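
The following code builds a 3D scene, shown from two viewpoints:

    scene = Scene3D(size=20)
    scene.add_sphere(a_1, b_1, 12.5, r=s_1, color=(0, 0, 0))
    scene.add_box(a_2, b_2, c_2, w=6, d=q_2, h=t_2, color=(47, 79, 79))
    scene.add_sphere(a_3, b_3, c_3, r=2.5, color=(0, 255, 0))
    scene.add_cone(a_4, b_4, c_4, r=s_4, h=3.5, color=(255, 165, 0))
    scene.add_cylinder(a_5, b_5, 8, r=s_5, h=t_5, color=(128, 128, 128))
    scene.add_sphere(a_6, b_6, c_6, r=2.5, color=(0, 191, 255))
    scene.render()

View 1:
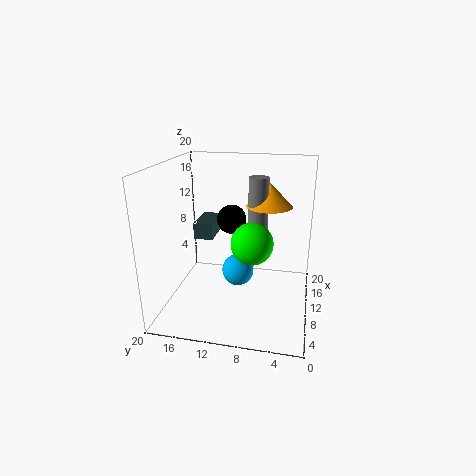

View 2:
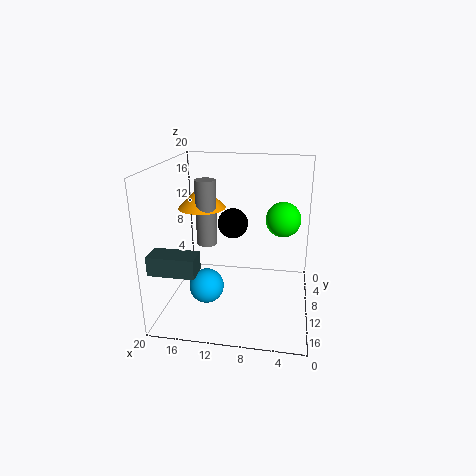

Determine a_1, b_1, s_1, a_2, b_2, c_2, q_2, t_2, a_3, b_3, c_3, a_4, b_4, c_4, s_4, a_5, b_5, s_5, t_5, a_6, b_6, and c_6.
a_1 = 10.5, b_1 = 11, s_1 = 2, a_2 = 14, b_2 = 15, c_2 = 7.5, q_2 = 3, t_2 = 2.5, a_3 = 4, b_3 = 7, c_3 = 12, a_4 = 16, b_4 = 6.5, c_4 = 13, s_4 = 3.5, a_5 = 15, b_5 = 8, s_5 = 1.5, t_5 = 9.5, a_6 = 14.5, b_6 = 11, c_6 = 2.5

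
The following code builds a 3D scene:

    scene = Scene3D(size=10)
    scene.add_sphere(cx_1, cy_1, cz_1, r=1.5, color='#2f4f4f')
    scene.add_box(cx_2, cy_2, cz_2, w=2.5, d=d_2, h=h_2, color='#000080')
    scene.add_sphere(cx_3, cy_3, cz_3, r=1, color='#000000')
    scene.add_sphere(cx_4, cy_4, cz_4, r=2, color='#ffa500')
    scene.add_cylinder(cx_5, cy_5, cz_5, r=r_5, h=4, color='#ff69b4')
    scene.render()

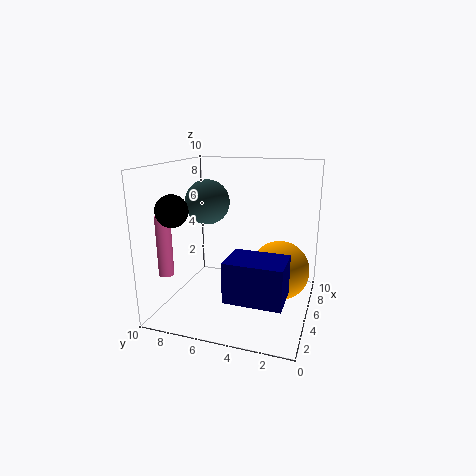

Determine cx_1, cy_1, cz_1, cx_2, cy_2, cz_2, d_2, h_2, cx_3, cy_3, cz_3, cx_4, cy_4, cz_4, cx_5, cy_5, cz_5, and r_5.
cx_1 = 4.5; cy_1 = 7; cz_1 = 7.5; cx_2 = 0.5; cy_2 = 1; cz_2 = 2.5; d_2 = 3.5; h_2 = 2.5; cx_3 = 1.5; cy_3 = 8; cz_3 = 7.5; cx_4 = 5; cy_4 = 2; cz_4 = 3; cx_5 = 2; cy_5 = 9; cz_5 = 3; r_5 = 0.5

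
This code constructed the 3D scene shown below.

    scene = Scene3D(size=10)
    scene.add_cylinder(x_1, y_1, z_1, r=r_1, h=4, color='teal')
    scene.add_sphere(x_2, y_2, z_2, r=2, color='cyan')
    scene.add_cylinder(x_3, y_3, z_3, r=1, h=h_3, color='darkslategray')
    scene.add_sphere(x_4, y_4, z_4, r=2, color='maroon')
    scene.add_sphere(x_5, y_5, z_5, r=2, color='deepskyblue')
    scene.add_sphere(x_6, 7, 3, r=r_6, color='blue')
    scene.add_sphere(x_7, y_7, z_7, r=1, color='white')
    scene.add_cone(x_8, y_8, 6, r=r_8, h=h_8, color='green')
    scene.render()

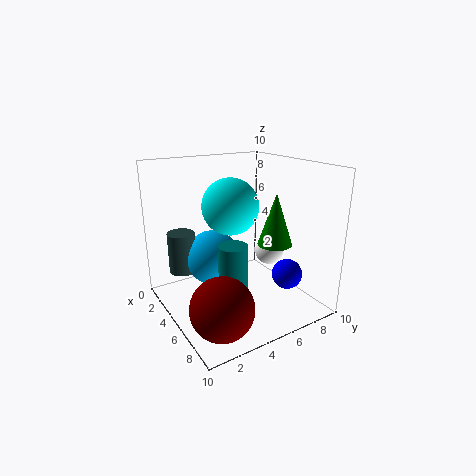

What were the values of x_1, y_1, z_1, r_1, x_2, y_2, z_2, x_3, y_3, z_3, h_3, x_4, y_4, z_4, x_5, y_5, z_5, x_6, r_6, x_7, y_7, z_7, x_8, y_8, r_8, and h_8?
x_1 = 6; y_1 = 4; z_1 = 1; r_1 = 1; x_2 = 4; y_2 = 5; z_2 = 7; x_3 = 2; y_3 = 2; z_3 = 2; h_3 = 3; x_4 = 8; y_4 = 2; z_4 = 2; x_5 = 3; y_5 = 4; z_5 = 3; x_6 = 8; r_6 = 1; x_7 = 6; y_7 = 7; z_7 = 4; x_8 = 9; y_8 = 5; r_8 = 1; h_8 = 3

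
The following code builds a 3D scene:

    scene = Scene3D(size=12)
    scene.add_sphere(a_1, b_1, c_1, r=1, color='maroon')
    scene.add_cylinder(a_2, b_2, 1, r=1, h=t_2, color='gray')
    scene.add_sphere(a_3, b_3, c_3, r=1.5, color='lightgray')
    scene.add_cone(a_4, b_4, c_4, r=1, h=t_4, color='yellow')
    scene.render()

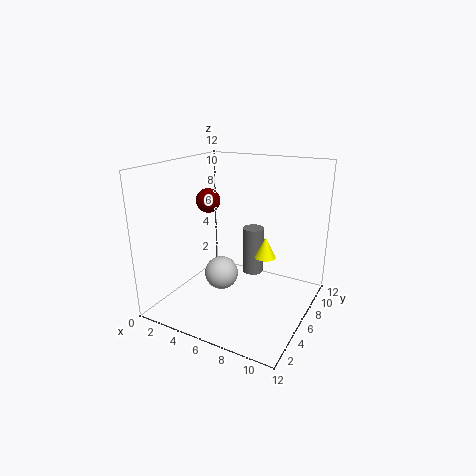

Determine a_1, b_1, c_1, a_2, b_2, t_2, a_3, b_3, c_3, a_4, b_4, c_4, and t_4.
a_1 = 3.5, b_1 = 5.5, c_1 = 9, a_2 = 5.5, b_2 = 10, t_2 = 4.5, a_3 = 4, b_3 = 6.5, c_3 = 2, a_4 = 7, b_4 = 9.5, c_4 = 3, t_4 = 2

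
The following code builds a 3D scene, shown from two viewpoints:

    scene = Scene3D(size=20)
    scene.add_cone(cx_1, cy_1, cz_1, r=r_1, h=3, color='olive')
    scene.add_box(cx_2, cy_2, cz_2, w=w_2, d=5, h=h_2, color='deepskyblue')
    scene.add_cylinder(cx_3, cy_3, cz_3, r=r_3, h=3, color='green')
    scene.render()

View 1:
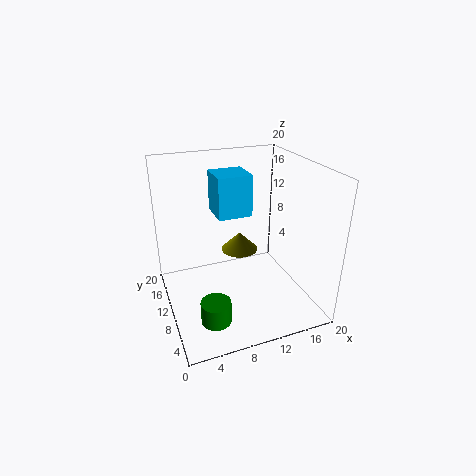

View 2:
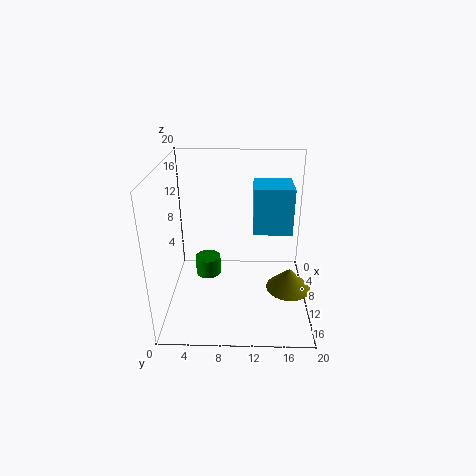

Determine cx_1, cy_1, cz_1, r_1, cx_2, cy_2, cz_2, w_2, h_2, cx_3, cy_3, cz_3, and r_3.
cx_1 = 13; cy_1 = 17; cz_1 = 4; r_1 = 3; cx_2 = 8; cy_2 = 12; cz_2 = 12; w_2 = 5; h_2 = 6; cx_3 = 5; cy_3 = 5; cz_3 = 1; r_3 = 2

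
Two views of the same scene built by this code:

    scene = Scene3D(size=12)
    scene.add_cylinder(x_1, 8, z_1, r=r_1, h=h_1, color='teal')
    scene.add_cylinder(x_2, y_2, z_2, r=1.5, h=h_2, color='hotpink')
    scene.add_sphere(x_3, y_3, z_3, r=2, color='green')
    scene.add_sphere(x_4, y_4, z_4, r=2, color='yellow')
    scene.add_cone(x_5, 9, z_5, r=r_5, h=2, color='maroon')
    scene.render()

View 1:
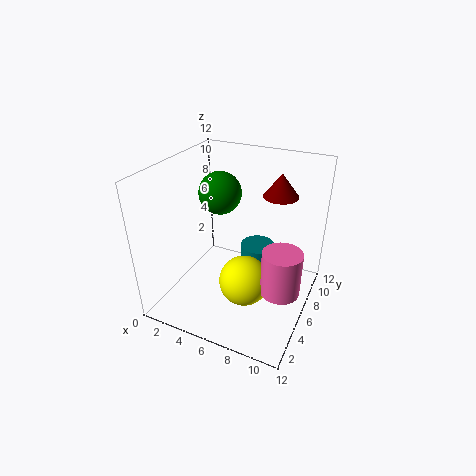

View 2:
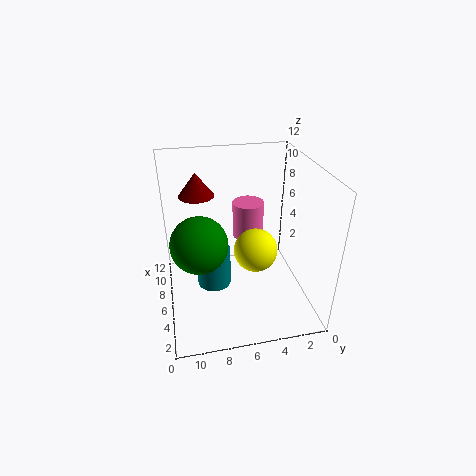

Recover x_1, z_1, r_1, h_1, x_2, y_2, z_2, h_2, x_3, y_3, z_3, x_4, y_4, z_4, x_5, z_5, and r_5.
x_1 = 7, z_1 = 1, r_1 = 1.5, h_1 = 3.5, x_2 = 10.5, y_2 = 4, z_2 = 3.5, h_2 = 3.5, x_3 = 2.5, y_3 = 9.5, z_3 = 8, x_4 = 7.5, y_4 = 4, z_4 = 3.5, x_5 = 8.5, z_5 = 9, r_5 = 1.5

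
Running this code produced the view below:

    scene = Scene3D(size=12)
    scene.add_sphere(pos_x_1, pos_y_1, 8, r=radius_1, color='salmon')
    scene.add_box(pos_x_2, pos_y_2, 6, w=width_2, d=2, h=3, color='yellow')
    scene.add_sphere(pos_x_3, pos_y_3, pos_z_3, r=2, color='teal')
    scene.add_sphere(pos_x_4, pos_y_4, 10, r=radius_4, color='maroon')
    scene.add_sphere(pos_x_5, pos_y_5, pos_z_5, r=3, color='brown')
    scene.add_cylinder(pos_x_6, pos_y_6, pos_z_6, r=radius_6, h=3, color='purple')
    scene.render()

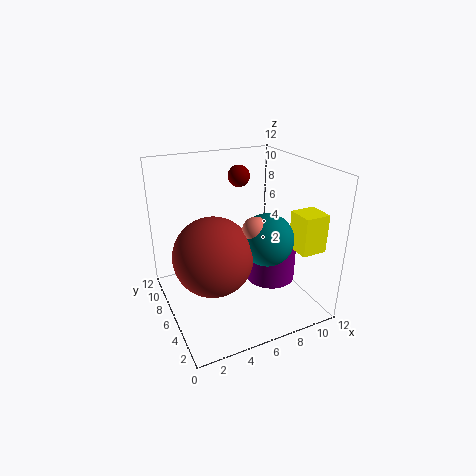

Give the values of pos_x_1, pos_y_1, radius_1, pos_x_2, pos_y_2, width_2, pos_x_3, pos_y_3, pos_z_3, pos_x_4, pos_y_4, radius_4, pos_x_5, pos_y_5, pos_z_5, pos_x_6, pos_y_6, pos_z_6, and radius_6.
pos_x_1 = 6, pos_y_1 = 3, radius_1 = 1, pos_x_2 = 9, pos_y_2 = 1, width_2 = 2, pos_x_3 = 7, pos_y_3 = 3, pos_z_3 = 7, pos_x_4 = 8, pos_y_4 = 10, radius_4 = 1, pos_x_5 = 3, pos_y_5 = 4, pos_z_5 = 6, pos_x_6 = 8, pos_y_6 = 4, pos_z_6 = 3, radius_6 = 2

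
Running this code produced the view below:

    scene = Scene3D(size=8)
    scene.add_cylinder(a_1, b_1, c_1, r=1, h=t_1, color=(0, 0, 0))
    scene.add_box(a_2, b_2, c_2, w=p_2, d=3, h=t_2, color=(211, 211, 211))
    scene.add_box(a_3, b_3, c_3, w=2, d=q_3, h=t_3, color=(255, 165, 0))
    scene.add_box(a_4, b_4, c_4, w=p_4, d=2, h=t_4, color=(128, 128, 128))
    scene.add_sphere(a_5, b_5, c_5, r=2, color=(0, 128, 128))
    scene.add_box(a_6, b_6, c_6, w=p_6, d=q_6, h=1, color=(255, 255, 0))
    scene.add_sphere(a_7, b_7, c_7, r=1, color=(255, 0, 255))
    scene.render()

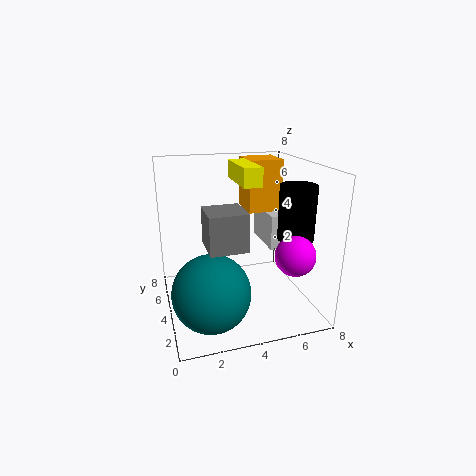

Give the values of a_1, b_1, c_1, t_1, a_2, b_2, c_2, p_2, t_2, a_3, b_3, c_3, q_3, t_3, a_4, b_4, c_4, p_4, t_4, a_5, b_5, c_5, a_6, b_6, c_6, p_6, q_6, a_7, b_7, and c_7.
a_1 = 7; b_1 = 3; c_1 = 4; t_1 = 3; a_2 = 6; b_2 = 4; c_2 = 3; p_2 = 1; t_2 = 2; a_3 = 5; b_3 = 5; c_3 = 5; q_3 = 2; t_3 = 3; a_4 = 2; b_4 = 2; c_4 = 4; p_4 = 2; t_4 = 2; a_5 = 2; b_5 = 2; c_5 = 2; a_6 = 4; b_6 = 3; c_6 = 7; p_6 = 1; q_6 = 3; a_7 = 6; b_7 = 1; c_7 = 4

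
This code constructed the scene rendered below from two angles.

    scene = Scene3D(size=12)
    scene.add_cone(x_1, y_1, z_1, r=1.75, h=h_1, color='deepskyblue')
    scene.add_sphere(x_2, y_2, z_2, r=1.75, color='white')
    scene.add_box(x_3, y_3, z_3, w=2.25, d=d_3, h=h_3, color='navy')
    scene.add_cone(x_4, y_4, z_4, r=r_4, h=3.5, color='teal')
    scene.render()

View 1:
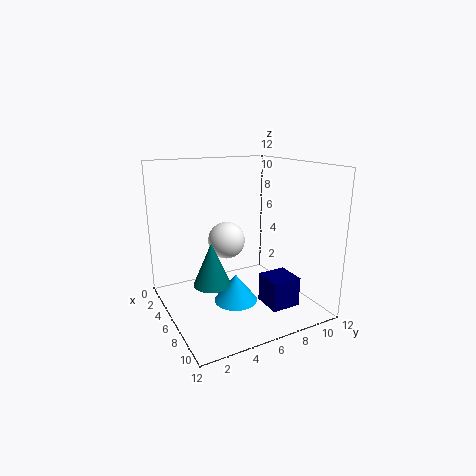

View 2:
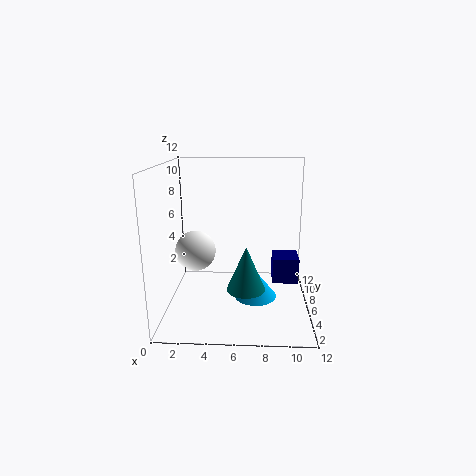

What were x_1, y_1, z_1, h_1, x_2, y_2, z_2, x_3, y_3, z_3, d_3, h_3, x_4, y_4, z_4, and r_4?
x_1 = 7.5
y_1 = 5
z_1 = 1.25
h_1 = 2.25
x_2 = 2.25
y_2 = 6.75
z_2 = 4.5
x_3 = 9
y_3 = 6.25
z_3 = 1.75
d_3 = 2.25
h_3 = 2.25
x_4 = 6.75
y_4 = 3.25
z_4 = 2.75
r_4 = 1.5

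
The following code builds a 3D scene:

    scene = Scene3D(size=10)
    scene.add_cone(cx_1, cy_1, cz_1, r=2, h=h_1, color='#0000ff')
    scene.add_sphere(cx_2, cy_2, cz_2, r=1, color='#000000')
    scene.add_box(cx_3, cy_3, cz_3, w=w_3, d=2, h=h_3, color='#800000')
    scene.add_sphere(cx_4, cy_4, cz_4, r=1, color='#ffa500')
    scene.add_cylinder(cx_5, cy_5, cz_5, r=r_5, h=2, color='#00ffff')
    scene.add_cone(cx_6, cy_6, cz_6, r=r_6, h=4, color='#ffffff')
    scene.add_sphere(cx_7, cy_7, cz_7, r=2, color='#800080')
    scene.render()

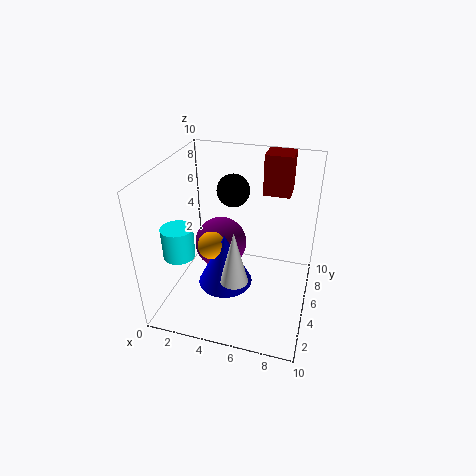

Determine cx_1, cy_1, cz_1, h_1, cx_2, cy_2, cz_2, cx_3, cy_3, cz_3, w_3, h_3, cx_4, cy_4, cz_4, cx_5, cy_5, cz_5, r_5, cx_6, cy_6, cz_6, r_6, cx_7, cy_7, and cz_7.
cx_1 = 4, cy_1 = 5, cz_1 = 1, h_1 = 4, cx_2 = 5, cy_2 = 4, cz_2 = 9, cx_3 = 6, cy_3 = 8, cz_3 = 7, w_3 = 2, h_3 = 3, cx_4 = 3, cy_4 = 5, cz_4 = 4, cx_5 = 2, cy_5 = 2, cz_5 = 5, r_5 = 1, cx_6 = 5, cy_6 = 4, cz_6 = 2, r_6 = 1, cx_7 = 3, cy_7 = 7, cz_7 = 3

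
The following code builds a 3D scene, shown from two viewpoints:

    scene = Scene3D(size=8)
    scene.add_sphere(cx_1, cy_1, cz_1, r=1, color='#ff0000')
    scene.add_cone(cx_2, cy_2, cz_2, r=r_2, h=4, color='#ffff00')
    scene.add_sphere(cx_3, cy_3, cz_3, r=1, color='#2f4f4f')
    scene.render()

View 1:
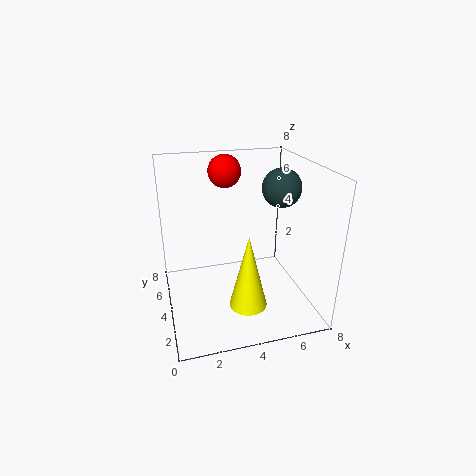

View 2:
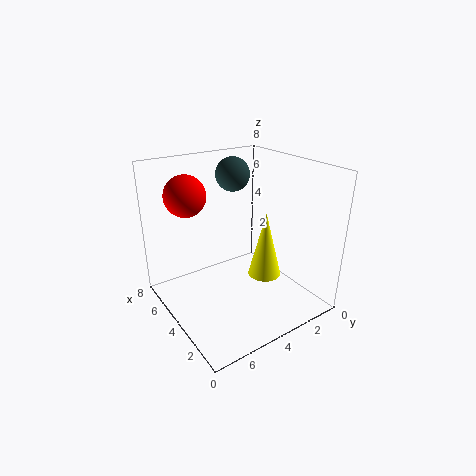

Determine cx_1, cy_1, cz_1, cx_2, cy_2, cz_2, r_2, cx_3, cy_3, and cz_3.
cx_1 = 4, cy_1 = 7, cz_1 = 7, cx_2 = 4, cy_2 = 2, cz_2 = 1, r_2 = 1, cx_3 = 6, cy_3 = 3, cz_3 = 7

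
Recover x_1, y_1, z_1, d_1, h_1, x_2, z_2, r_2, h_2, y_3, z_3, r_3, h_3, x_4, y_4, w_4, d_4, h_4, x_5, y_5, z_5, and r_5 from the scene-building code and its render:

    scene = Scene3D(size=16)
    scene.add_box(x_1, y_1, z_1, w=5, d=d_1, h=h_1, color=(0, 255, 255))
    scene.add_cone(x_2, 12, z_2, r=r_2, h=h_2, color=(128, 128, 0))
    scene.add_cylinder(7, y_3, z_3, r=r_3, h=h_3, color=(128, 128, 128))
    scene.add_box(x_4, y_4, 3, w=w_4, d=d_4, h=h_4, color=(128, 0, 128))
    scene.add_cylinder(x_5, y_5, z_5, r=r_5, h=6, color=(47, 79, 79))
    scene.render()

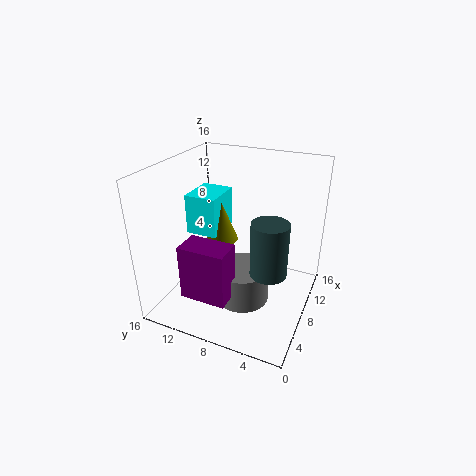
x_1 = 10, y_1 = 12, z_1 = 6, d_1 = 4, h_1 = 5, x_2 = 12, z_2 = 5, r_2 = 2, h_2 = 5, y_3 = 7, z_3 = 1, r_3 = 3, h_3 = 4, x_4 = 2, y_4 = 7, w_4 = 3, d_4 = 5, h_4 = 6, x_5 = 7, y_5 = 4, z_5 = 5, r_5 = 2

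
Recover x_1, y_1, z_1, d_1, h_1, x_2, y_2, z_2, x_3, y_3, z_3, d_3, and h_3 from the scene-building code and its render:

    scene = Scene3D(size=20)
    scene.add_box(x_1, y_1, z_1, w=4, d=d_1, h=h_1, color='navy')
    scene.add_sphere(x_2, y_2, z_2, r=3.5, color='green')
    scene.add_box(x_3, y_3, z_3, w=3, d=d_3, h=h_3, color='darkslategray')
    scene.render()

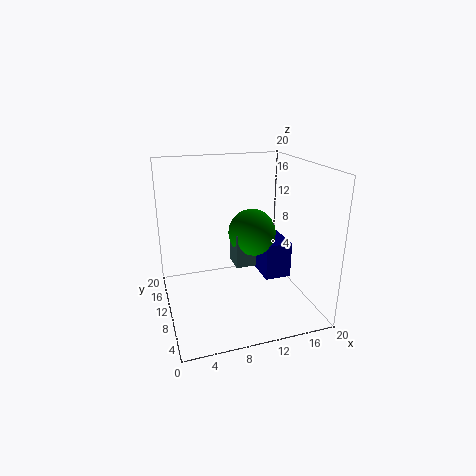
x_1 = 14.5; y_1 = 10; z_1 = 2.5; d_1 = 6; h_1 = 5.5; x_2 = 13; y_2 = 12.5; z_2 = 9.5; x_3 = 10; y_3 = 10.5; z_3 = 5; d_3 = 3.5; h_3 = 5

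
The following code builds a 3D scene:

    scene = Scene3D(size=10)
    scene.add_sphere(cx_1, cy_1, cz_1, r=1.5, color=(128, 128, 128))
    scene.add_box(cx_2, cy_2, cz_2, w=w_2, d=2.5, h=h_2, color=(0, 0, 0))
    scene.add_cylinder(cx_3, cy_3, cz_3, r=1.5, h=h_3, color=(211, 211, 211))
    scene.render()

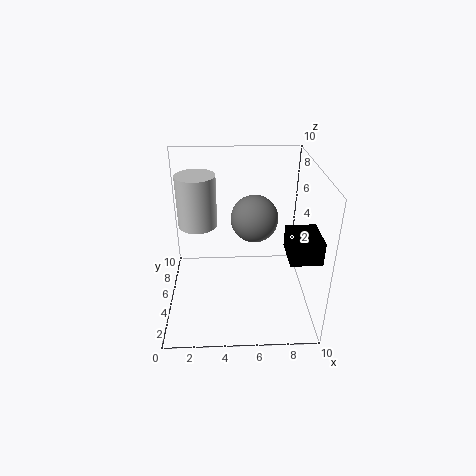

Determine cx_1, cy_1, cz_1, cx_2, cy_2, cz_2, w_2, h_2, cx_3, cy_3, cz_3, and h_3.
cx_1 = 6, cy_1 = 4, cz_1 = 7, cx_2 = 8, cy_2 = 1.5, cz_2 = 5, w_2 = 2, h_2 = 1.5, cx_3 = 2, cy_3 = 8, cz_3 = 4.5, h_3 = 4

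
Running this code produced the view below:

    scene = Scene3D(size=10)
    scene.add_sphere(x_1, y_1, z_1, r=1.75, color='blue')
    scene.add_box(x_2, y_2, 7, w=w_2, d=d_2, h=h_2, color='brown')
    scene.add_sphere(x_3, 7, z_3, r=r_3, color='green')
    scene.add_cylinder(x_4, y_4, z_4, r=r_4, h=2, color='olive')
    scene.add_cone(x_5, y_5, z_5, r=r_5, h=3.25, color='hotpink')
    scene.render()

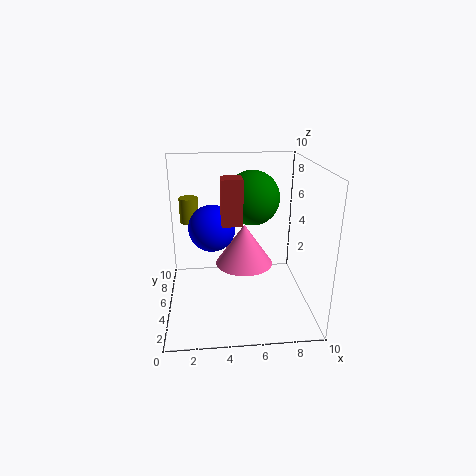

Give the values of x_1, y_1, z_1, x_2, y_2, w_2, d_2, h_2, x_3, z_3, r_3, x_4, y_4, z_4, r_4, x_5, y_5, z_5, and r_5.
x_1 = 3.25; y_1 = 7; z_1 = 5; x_2 = 3.75; y_2 = 2; w_2 = 1.25; d_2 = 1.25; h_2 = 2.75; x_3 = 6.25; z_3 = 7.25; r_3 = 2; x_4 = 1.5; y_4 = 9.25; z_4 = 4.75; r_4 = 0.75; x_5 = 5.75; y_5 = 7.5; z_5 = 1.75; r_5 = 2.25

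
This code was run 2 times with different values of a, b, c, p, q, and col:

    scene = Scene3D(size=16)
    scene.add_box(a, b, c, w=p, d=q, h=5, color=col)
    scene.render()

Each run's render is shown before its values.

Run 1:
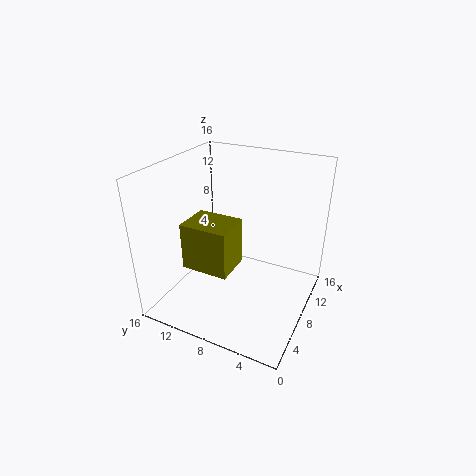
a = 3, b = 7, c = 6, p = 4, q = 5, col = 'olive'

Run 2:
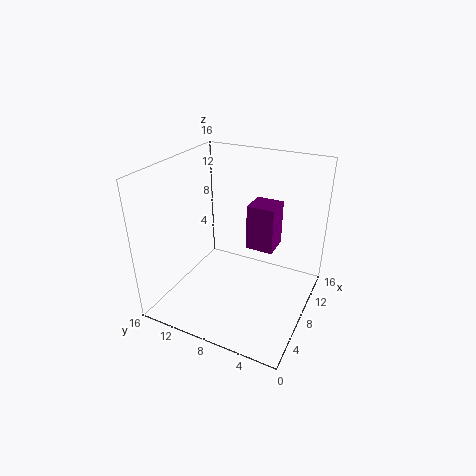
a = 8, b = 4, c = 7, p = 3, q = 3, col = 'purple'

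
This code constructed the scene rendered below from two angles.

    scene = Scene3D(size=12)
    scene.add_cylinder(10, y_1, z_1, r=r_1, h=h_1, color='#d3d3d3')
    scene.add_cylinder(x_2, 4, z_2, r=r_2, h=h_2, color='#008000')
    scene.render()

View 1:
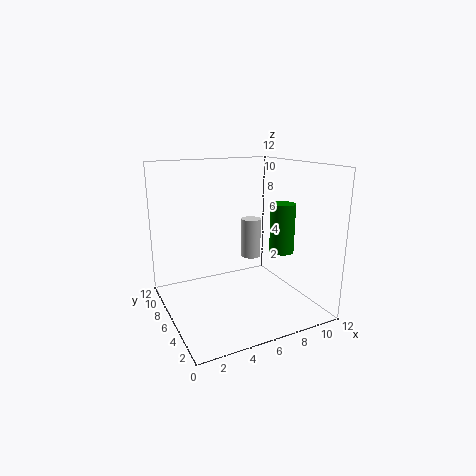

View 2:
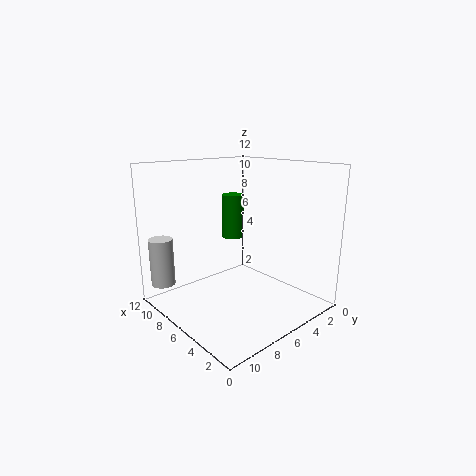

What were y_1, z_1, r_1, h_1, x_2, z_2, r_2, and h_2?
y_1 = 11
z_1 = 2
r_1 = 1
h_1 = 4
x_2 = 9
z_2 = 5
r_2 = 1
h_2 = 4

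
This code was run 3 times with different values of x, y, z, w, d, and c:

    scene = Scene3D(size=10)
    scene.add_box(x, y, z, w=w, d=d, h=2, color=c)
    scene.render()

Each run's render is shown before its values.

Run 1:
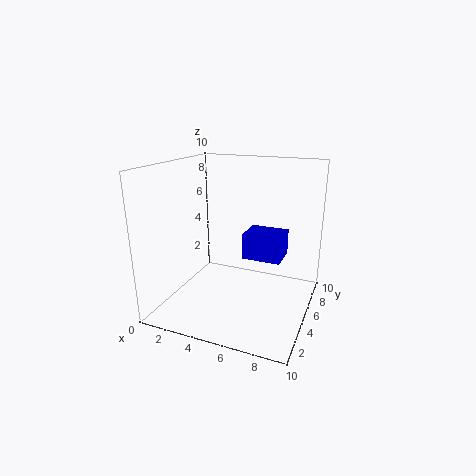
x = 4.5
y = 7
z = 2.5
w = 3
d = 2.5
c = 'blue'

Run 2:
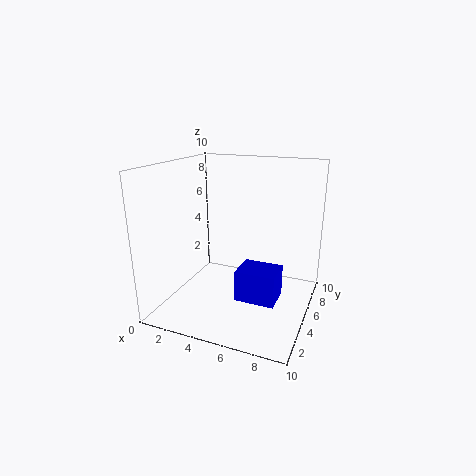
x = 6
y = 2
z = 2
w = 2.5
d = 2
c = 'blue'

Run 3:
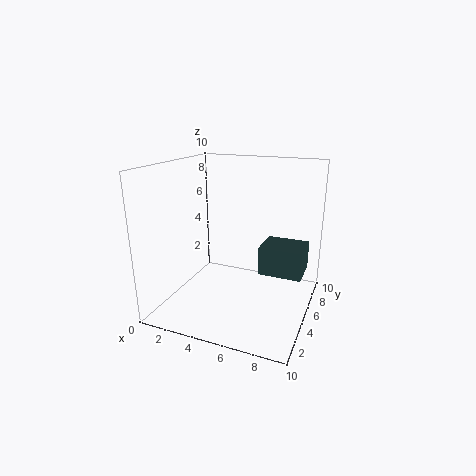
x = 6.5
y = 5
z = 2.5
w = 3
d = 2.5
c = 'darkslategray'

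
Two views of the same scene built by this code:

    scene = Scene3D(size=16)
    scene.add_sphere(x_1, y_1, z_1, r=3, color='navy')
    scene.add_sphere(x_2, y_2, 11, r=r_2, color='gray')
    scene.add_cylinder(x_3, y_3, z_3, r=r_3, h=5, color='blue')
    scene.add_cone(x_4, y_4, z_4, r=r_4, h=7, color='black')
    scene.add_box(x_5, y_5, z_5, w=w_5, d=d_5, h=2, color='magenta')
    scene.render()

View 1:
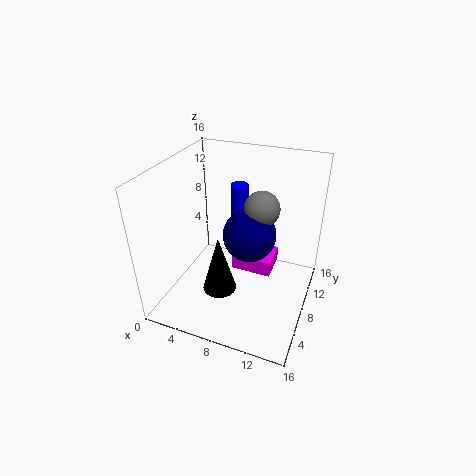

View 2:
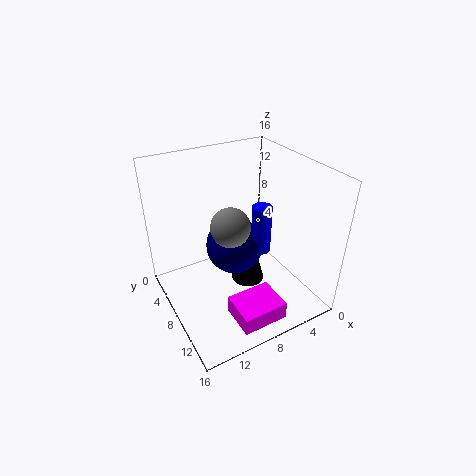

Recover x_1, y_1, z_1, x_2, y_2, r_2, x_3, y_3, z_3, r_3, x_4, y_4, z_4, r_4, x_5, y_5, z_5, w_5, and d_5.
x_1 = 9; y_1 = 9; z_1 = 8; x_2 = 10; y_2 = 10; r_2 = 2; x_3 = 7; y_3 = 11; z_3 = 8; r_3 = 1; x_4 = 6; y_4 = 7; z_4 = 1; r_4 = 2; x_5 = 6; y_5 = 11; z_5 = 1; w_5 = 5; d_5 = 4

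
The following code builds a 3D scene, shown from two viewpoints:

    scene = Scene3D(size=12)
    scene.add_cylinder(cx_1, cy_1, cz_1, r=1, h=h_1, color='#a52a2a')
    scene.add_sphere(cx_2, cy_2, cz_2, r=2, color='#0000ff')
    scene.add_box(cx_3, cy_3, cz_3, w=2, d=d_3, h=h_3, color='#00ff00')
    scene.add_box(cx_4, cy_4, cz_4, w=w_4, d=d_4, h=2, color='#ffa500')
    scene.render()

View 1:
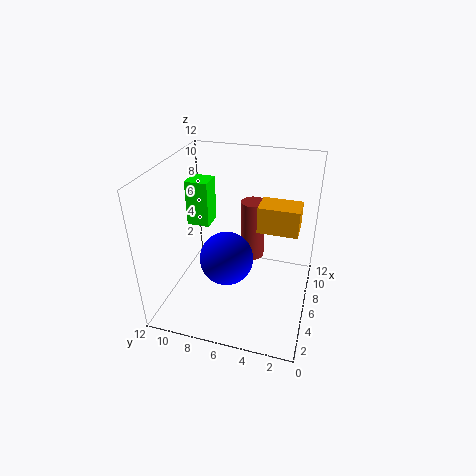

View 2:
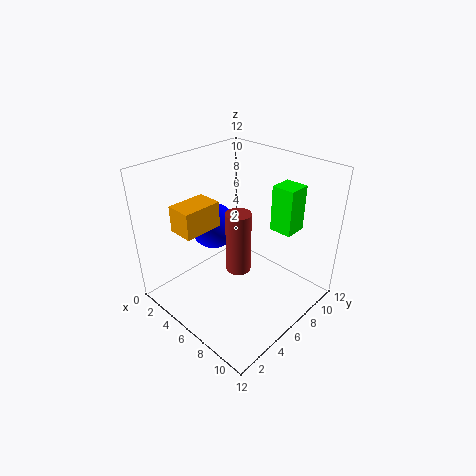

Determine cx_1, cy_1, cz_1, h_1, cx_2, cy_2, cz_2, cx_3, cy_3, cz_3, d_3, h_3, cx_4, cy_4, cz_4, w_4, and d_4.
cx_1 = 7, cy_1 = 5, cz_1 = 4, h_1 = 5, cx_2 = 3, cy_2 = 6, cz_2 = 6, cx_3 = 7, cy_3 = 9, cz_3 = 6, d_3 = 2, h_3 = 4, cx_4 = 4, cy_4 = 1, cz_4 = 8, w_4 = 2, d_4 = 3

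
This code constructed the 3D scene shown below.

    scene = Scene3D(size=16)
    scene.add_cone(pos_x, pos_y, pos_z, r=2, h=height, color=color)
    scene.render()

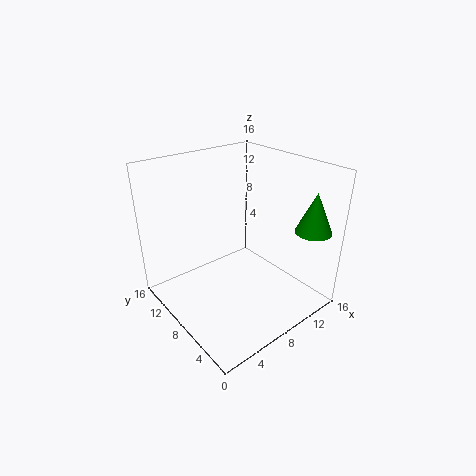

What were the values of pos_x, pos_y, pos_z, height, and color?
pos_x = 14
pos_y = 2.5
pos_z = 9
height = 4.5
color = 'green'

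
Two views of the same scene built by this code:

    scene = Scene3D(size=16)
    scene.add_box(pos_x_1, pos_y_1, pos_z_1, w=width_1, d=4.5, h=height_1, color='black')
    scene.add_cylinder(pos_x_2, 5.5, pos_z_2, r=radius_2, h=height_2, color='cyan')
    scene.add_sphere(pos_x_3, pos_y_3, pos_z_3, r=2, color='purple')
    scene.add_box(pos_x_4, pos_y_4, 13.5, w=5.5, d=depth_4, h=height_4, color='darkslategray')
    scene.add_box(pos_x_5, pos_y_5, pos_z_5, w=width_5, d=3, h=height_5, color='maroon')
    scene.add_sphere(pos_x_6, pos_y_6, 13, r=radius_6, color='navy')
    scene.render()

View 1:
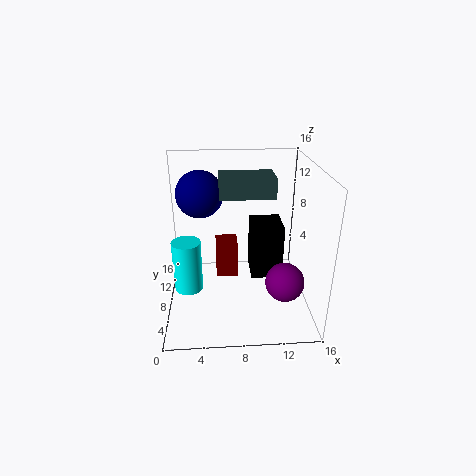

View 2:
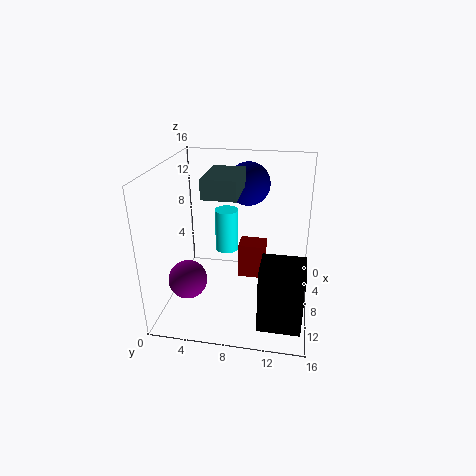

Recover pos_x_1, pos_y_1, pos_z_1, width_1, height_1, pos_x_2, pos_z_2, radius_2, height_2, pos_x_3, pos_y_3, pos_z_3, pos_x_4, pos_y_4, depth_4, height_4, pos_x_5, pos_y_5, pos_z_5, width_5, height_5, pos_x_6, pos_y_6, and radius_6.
pos_x_1 = 10, pos_y_1 = 11, pos_z_1 = 0.5, width_1 = 4, height_1 = 7, pos_x_2 = 2.5, pos_z_2 = 3.5, radius_2 = 1.5, height_2 = 5.5, pos_x_3 = 12.5, pos_y_3 = 3.5, pos_z_3 = 5, pos_x_4 = 6, pos_y_4 = 5, depth_4 = 3.5, height_4 = 2, pos_x_5 = 5.5, pos_y_5 = 8, pos_z_5 = 3, width_5 = 2.5, height_5 = 4, pos_x_6 = 4, pos_y_6 = 8.5, radius_6 = 2.5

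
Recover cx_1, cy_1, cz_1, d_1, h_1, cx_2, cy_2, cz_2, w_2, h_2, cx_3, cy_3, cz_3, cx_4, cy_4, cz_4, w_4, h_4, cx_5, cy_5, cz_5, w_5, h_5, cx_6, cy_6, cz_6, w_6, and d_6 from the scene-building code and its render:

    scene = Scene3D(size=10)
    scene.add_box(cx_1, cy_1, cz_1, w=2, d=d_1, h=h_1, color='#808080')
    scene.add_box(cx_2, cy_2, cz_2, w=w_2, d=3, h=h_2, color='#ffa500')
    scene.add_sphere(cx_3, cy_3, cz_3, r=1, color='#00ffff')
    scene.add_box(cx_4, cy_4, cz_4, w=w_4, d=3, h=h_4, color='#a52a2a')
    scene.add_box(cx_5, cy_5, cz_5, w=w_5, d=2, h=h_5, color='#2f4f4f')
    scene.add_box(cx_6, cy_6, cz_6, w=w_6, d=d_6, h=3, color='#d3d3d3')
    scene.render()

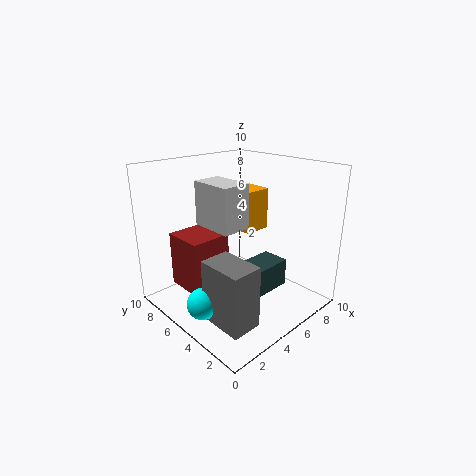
cx_1 = 1
cy_1 = 1
cz_1 = 1
d_1 = 3
h_1 = 4
cx_2 = 6
cy_2 = 5
cz_2 = 5
w_2 = 2
h_2 = 3
cx_3 = 1
cy_3 = 4
cz_3 = 2
cx_4 = 2
cy_4 = 6
cz_4 = 1
w_4 = 3
h_4 = 4
cx_5 = 5
cy_5 = 3
cz_5 = 1
w_5 = 3
h_5 = 2
cx_6 = 3
cy_6 = 4
cz_6 = 6
w_6 = 2
d_6 = 3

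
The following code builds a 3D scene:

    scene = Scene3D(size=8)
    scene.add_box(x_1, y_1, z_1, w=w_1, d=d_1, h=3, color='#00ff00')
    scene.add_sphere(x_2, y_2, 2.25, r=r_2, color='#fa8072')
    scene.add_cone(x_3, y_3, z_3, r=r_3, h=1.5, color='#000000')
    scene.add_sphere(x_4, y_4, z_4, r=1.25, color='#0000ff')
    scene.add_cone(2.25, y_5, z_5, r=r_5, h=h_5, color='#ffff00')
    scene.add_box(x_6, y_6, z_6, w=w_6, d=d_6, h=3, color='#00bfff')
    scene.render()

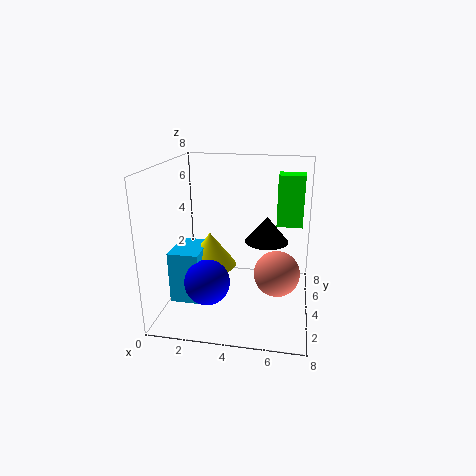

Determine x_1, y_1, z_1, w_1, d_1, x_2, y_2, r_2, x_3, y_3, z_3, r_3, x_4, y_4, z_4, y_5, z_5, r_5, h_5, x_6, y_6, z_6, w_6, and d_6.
x_1 = 6; y_1 = 5.5; z_1 = 4.25; w_1 = 1.5; d_1 = 1.25; x_2 = 6.25; y_2 = 3.5; r_2 = 1.25; x_3 = 5.5; y_3 = 5; z_3 = 3.5; r_3 = 1.25; x_4 = 2.5; y_4 = 2.75; z_4 = 1.75; y_5 = 4.5; z_5 = 2; r_5 = 1.5; h_5 = 2; x_6 = 0.25; y_6 = 2.75; z_6 = 0.25; w_6 = 1.75; d_6 = 2.5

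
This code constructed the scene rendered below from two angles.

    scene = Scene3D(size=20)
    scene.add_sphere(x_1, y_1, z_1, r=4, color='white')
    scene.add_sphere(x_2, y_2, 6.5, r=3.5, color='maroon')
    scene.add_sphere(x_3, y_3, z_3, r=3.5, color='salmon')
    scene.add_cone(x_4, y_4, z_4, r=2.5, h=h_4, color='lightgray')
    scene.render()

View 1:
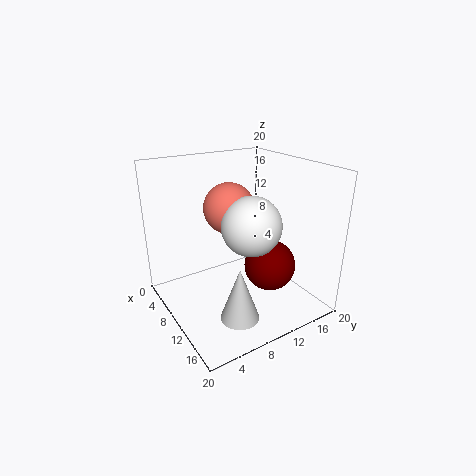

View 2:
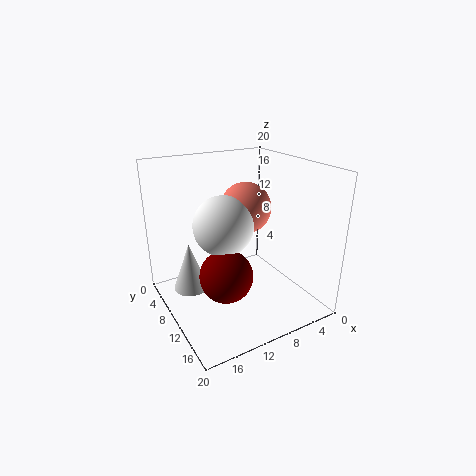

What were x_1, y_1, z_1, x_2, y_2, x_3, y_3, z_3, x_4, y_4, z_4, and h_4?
x_1 = 12.5; y_1 = 10.5; z_1 = 12.5; x_2 = 13.5; y_2 = 13; x_3 = 8.5; y_3 = 9.5; z_3 = 14; x_4 = 16; y_4 = 6.5; z_4 = 2; h_4 = 7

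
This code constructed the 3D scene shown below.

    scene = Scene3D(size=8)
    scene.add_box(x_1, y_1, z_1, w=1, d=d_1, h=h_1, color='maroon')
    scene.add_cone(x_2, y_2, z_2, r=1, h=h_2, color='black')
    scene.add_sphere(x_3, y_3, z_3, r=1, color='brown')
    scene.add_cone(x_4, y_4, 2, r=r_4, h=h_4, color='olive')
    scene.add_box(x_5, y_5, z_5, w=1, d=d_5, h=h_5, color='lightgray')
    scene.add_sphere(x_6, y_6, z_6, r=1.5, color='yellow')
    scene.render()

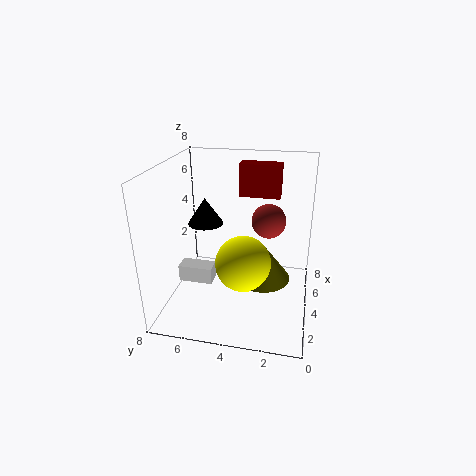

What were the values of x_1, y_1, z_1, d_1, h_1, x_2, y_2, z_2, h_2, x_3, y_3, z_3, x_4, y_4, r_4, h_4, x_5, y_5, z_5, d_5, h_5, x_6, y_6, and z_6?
x_1 = 6.5; y_1 = 2; z_1 = 5.5; d_1 = 2.5; h_1 = 2; x_2 = 4.5; y_2 = 6; z_2 = 4.5; h_2 = 1.5; x_3 = 5.5; y_3 = 2.5; z_3 = 4.5; x_4 = 3.5; y_4 = 2.5; r_4 = 1.5; h_4 = 2; x_5 = 3.5; y_5 = 5.5; z_5 = 1; d_5 = 2; h_5 = 1; x_6 = 3; y_6 = 3.5; z_6 = 3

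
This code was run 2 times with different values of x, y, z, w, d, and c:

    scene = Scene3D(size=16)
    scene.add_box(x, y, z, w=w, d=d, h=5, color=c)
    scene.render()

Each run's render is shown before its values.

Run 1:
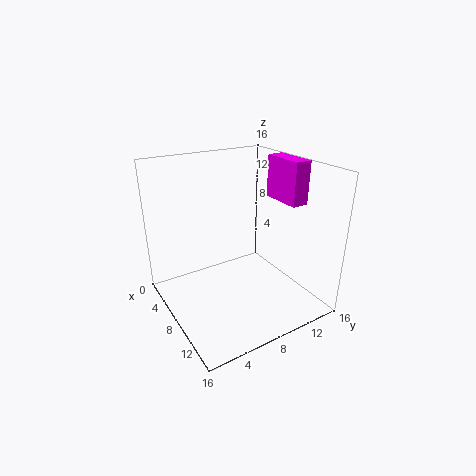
x = 5; y = 14; z = 11; w = 5; d = 2; c = 'magenta'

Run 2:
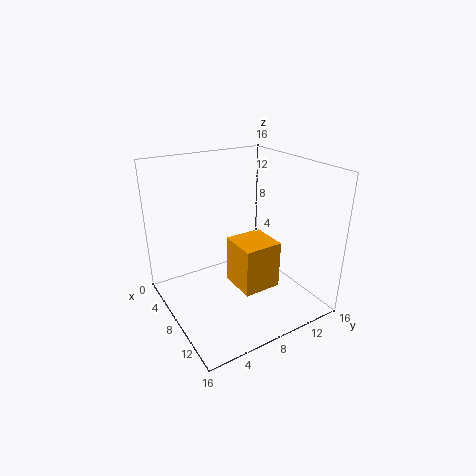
x = 9; y = 6; z = 4; w = 4; d = 4; c = 'orange'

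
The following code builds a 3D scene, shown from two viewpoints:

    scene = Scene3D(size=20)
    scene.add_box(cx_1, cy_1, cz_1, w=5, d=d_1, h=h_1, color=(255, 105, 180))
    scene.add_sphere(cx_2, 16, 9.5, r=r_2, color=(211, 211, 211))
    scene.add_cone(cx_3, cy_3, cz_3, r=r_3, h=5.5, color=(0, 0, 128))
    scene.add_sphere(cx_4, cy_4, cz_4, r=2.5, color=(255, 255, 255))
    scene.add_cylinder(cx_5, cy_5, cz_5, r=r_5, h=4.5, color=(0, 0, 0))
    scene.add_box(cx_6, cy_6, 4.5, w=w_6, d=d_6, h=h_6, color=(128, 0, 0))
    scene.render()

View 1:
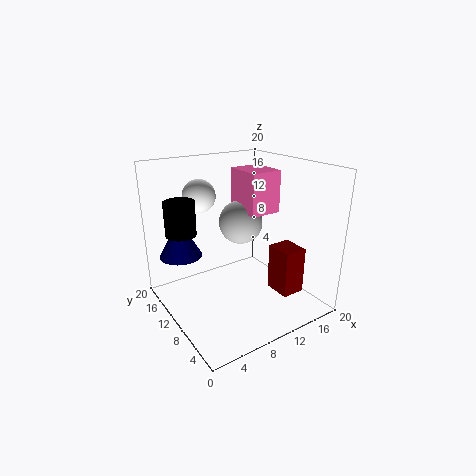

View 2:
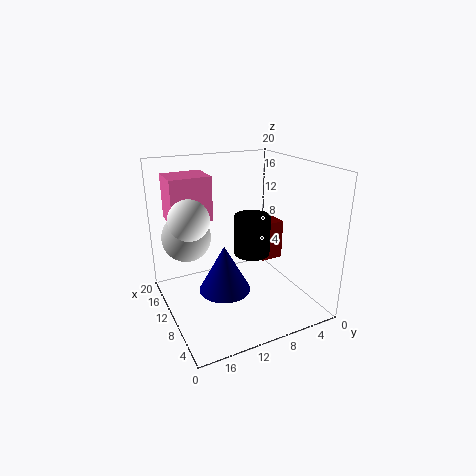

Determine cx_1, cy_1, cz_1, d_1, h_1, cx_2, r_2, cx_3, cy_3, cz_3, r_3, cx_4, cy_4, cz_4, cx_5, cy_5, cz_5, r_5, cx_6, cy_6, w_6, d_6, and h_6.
cx_1 = 14; cy_1 = 12; cz_1 = 11.5; d_1 = 6; h_1 = 6.5; cx_2 = 14.5; r_2 = 3.5; cx_3 = 3.5; cy_3 = 15; cz_3 = 7; r_3 = 3; cx_4 = 8; cy_4 = 17.5; cz_4 = 14.5; cx_5 = 2.5; cy_5 = 12; cz_5 = 11.5; r_5 = 2; cx_6 = 11.5; cy_6 = 1.5; w_6 = 3; d_6 = 3.5; h_6 = 6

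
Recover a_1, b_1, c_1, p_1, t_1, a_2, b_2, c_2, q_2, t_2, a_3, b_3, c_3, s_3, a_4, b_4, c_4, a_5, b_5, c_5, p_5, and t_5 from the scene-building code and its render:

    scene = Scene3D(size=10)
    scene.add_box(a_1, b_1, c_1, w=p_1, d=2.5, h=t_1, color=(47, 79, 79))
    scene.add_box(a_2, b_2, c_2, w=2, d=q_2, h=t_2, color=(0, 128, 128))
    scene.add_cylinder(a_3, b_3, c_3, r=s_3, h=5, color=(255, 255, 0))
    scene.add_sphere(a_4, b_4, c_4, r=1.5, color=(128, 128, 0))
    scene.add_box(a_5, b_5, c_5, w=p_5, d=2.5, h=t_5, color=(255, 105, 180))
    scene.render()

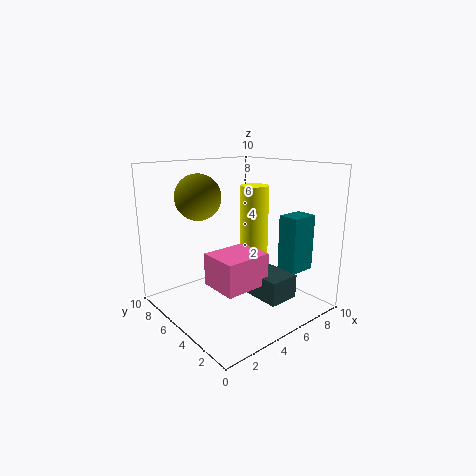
a_1 = 4, b_1 = 0.5, c_1 = 2, p_1 = 2, t_1 = 1.5, a_2 = 7.5, b_2 = 2, c_2 = 2.5, q_2 = 1.5, t_2 = 4, a_3 = 6.5, b_3 = 5, c_3 = 3.5, s_3 = 1, a_4 = 2.5, b_4 = 6, c_4 = 8, a_5 = 1.5, b_5 = 1.5, c_5 = 3, p_5 = 3, t_5 = 2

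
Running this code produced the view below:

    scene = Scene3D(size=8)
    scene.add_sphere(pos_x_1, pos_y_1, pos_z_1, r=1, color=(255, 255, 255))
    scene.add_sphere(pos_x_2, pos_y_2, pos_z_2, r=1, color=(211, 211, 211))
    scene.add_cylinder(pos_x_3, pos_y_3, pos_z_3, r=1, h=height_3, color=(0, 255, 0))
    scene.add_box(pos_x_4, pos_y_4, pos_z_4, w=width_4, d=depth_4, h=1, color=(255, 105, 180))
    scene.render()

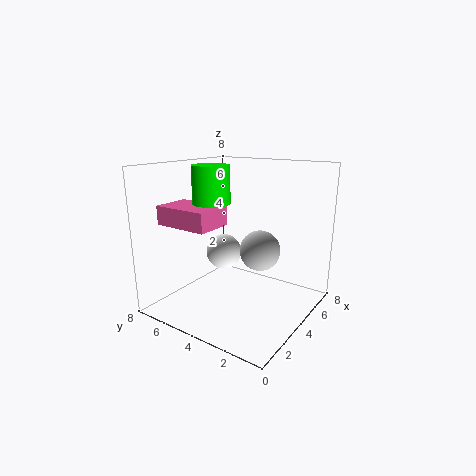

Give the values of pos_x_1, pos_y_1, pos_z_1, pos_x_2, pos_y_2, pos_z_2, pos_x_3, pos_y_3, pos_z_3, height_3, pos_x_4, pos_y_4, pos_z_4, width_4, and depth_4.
pos_x_1 = 4
pos_y_1 = 5
pos_z_1 = 3
pos_x_2 = 3
pos_y_2 = 2
pos_z_2 = 4
pos_x_3 = 3
pos_y_3 = 5
pos_z_3 = 6
height_3 = 2
pos_x_4 = 1
pos_y_4 = 4
pos_z_4 = 5
width_4 = 2
depth_4 = 3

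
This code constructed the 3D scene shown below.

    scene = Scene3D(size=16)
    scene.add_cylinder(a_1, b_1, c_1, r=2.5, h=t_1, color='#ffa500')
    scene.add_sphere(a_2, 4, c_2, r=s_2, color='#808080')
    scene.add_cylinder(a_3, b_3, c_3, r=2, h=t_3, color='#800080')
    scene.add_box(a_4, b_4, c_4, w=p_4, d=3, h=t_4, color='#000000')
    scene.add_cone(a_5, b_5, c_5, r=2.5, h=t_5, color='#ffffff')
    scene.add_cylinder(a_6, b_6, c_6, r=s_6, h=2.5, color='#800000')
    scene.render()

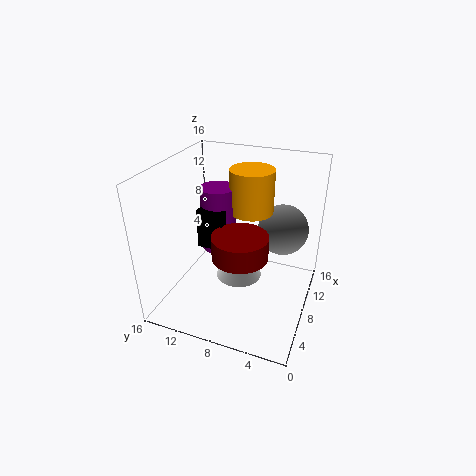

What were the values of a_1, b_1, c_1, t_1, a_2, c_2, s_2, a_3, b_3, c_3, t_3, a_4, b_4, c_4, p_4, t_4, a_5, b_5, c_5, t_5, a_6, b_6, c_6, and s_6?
a_1 = 11; b_1 = 7.5; c_1 = 10; t_1 = 5; a_2 = 12.5; c_2 = 7.5; s_2 = 3; a_3 = 9.5; b_3 = 11; c_3 = 5.5; t_3 = 7.5; a_4 = 7; b_4 = 9.5; c_4 = 6.5; p_4 = 3; t_4 = 4.5; a_5 = 7; b_5 = 7.5; c_5 = 4; t_5 = 4; a_6 = 6; b_6 = 7; c_6 = 7; s_6 = 3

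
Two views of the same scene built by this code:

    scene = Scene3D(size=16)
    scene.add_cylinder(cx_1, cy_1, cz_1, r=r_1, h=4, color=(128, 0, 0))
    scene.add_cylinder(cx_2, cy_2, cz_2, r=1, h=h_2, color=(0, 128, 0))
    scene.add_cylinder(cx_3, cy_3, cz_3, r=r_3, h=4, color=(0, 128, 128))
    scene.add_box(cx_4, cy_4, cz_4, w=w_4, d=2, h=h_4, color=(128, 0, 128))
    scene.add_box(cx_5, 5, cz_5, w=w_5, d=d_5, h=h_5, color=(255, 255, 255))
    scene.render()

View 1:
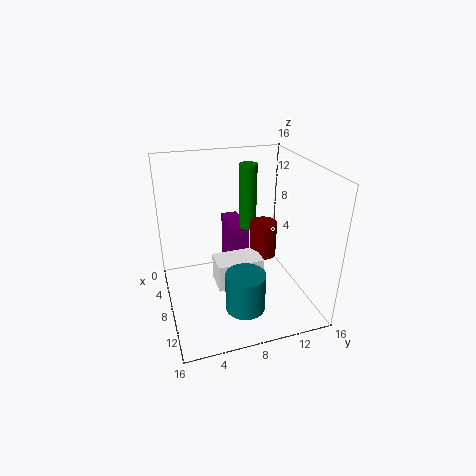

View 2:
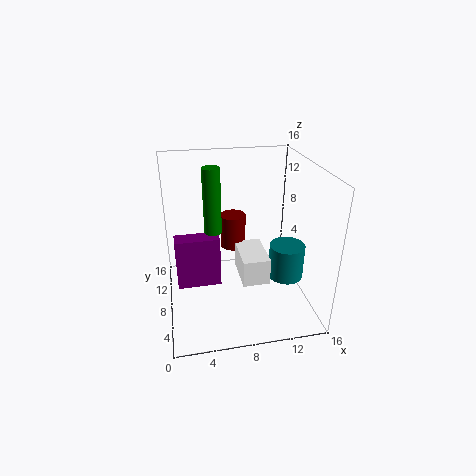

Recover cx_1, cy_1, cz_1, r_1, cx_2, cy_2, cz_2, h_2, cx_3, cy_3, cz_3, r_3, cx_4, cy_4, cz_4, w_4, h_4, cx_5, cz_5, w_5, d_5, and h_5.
cx_1 = 8, cy_1 = 11, cz_1 = 5.5, r_1 = 1.5, cx_2 = 5.5, cy_2 = 10, cz_2 = 8, h_2 = 7.5, cx_3 = 13.5, cy_3 = 7, cz_3 = 3, r_3 = 2, cx_4 = 1, cy_4 = 8, cz_4 = 2, w_4 = 5, h_4 = 6, cx_5 = 8, cz_5 = 3.5, w_5 = 3, d_5 = 5, h_5 = 3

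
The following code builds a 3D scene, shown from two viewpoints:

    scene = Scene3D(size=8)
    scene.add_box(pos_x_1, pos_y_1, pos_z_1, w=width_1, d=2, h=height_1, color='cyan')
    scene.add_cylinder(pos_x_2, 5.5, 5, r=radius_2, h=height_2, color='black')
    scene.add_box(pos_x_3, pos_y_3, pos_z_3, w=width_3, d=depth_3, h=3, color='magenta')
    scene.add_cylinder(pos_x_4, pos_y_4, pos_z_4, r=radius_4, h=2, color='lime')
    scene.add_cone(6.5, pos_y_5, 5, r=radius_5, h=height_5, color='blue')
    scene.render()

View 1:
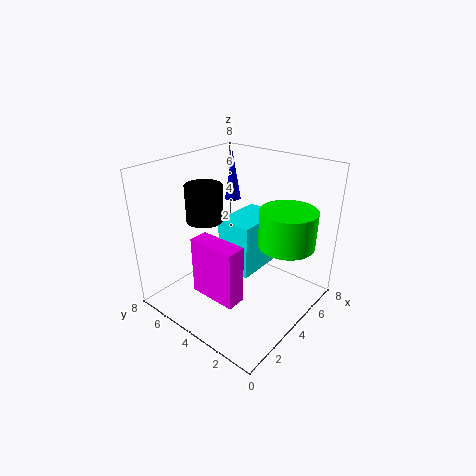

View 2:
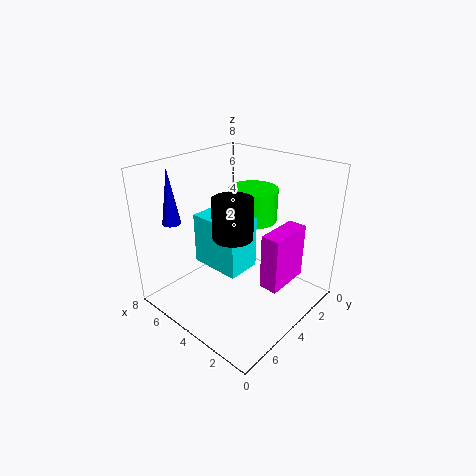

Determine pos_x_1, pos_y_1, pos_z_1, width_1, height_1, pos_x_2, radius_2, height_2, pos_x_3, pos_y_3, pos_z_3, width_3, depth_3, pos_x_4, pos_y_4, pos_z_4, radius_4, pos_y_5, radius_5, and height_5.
pos_x_1 = 3.5, pos_y_1 = 3, pos_z_1 = 2, width_1 = 3, height_1 = 3, pos_x_2 = 3, radius_2 = 1, height_2 = 2, pos_x_3 = 1, pos_y_3 = 2, pos_z_3 = 2, width_3 = 1, depth_3 = 2.5, pos_x_4 = 5, pos_y_4 = 1.5, pos_z_4 = 4, radius_4 = 1.5, pos_y_5 = 6.5, radius_5 = 0.5, height_5 = 3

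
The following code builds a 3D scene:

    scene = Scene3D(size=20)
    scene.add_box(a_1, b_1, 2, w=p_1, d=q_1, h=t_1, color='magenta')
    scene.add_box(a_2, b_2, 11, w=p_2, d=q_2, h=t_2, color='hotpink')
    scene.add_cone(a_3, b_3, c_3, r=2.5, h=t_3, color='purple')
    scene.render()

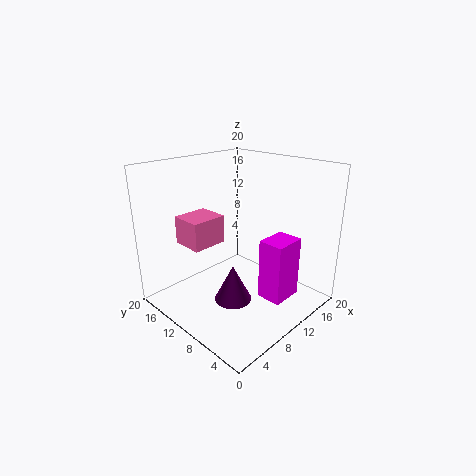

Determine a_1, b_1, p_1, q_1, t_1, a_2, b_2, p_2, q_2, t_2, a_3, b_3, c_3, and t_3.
a_1 = 10.5
b_1 = 3
p_1 = 4.5
q_1 = 3.5
t_1 = 8.5
a_2 = 2
b_2 = 9
p_2 = 4.5
q_2 = 4
t_2 = 3.5
a_3 = 7
b_3 = 8
c_3 = 2.5
t_3 = 5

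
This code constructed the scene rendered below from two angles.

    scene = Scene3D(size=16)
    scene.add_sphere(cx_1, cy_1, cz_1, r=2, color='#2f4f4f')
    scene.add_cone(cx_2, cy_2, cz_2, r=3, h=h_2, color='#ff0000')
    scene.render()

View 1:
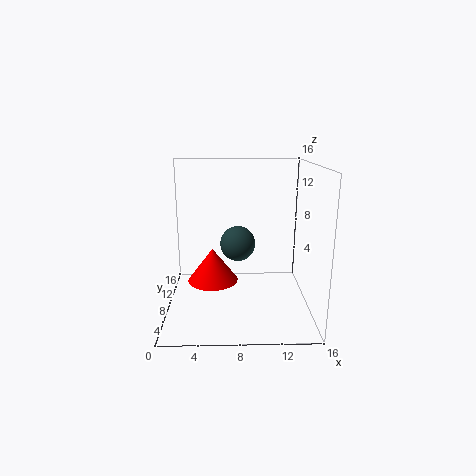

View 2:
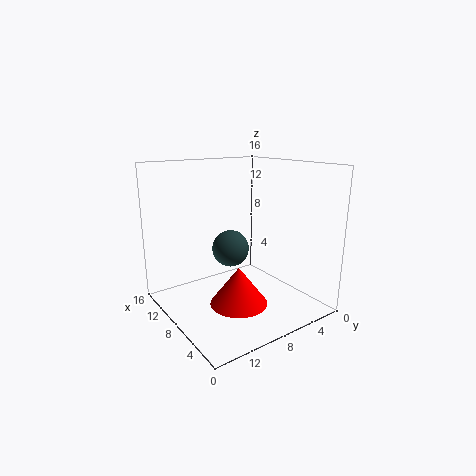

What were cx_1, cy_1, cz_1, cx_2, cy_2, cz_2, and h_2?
cx_1 = 8, cy_1 = 9, cz_1 = 7, cx_2 = 5, cy_2 = 10, cz_2 = 2, h_2 = 4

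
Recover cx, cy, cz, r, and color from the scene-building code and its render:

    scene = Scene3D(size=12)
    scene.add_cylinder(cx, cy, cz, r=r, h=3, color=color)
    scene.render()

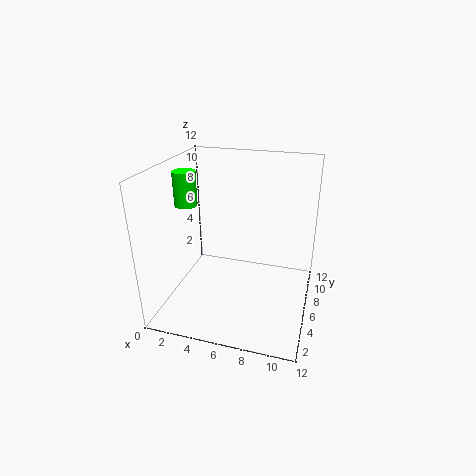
cx = 1; cy = 7; cz = 8; r = 1; color = 'lime'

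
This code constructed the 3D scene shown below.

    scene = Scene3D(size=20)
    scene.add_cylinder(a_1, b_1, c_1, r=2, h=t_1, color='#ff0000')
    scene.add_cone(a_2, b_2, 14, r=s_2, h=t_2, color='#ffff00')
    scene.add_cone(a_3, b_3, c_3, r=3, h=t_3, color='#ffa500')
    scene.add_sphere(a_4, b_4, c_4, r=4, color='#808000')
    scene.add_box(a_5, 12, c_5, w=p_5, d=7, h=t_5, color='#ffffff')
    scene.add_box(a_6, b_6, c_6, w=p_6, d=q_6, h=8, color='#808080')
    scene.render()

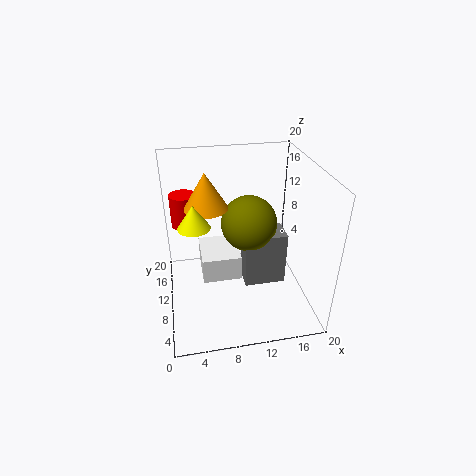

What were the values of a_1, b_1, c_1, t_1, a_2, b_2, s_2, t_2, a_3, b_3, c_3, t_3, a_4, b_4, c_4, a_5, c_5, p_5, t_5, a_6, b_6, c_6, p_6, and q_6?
a_1 = 3
b_1 = 17
c_1 = 9
t_1 = 5
a_2 = 4
b_2 = 7
s_2 = 2
t_2 = 3
a_3 = 6
b_3 = 12
c_3 = 14
t_3 = 5
a_4 = 12
b_4 = 12
c_4 = 11
a_5 = 5
c_5 = 1
p_5 = 6
t_5 = 4
a_6 = 11
b_6 = 9
c_6 = 2
p_6 = 6
q_6 = 4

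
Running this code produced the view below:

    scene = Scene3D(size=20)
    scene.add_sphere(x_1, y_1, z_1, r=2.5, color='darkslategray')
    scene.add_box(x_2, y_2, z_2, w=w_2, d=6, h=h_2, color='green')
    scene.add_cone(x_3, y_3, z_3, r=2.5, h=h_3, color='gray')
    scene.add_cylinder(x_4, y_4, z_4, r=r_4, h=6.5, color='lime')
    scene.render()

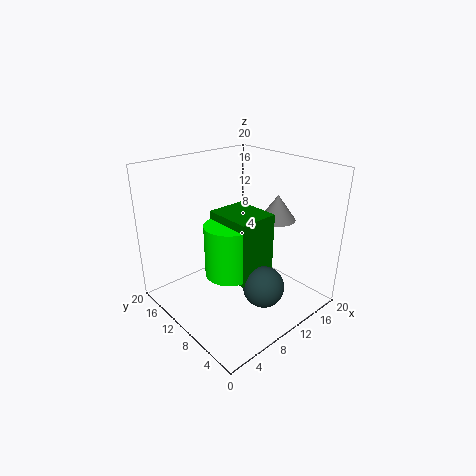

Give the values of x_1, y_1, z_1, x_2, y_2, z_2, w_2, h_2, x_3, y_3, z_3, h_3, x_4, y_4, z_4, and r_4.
x_1 = 7.5
y_1 = 2.5
z_1 = 7
x_2 = 5
y_2 = 3.5
z_2 = 7.5
w_2 = 5
h_2 = 8
x_3 = 14.5
y_3 = 7
z_3 = 12.5
h_3 = 3.5
x_4 = 5.5
y_4 = 6.5
z_4 = 8
r_4 = 3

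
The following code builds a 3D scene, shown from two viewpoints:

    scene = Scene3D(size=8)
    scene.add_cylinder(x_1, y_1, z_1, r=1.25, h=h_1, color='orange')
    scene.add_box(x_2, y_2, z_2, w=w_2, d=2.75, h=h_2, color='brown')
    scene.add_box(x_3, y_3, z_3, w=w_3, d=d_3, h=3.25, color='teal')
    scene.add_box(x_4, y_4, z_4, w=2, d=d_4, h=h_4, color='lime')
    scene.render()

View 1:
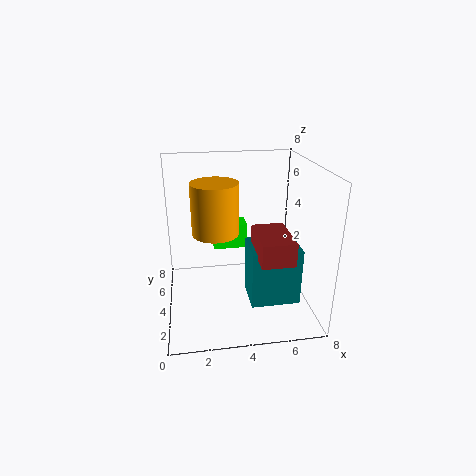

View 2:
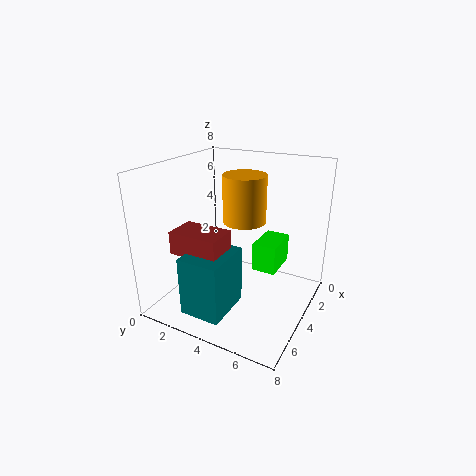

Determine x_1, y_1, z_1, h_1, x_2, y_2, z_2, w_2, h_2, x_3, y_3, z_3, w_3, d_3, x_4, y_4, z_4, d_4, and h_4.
x_1 = 2.75
y_1 = 3.75
z_1 = 4.5
h_1 = 2.75
x_2 = 4.75
y_2 = 1.25
z_2 = 3.5
w_2 = 1.75
h_2 = 1.25
x_3 = 4.5
y_3 = 2.25
z_3 = 0.5
w_3 = 2.75
d_3 = 2.25
x_4 = 2.75
y_4 = 5.25
z_4 = 2.75
d_4 = 1.25
h_4 = 1.5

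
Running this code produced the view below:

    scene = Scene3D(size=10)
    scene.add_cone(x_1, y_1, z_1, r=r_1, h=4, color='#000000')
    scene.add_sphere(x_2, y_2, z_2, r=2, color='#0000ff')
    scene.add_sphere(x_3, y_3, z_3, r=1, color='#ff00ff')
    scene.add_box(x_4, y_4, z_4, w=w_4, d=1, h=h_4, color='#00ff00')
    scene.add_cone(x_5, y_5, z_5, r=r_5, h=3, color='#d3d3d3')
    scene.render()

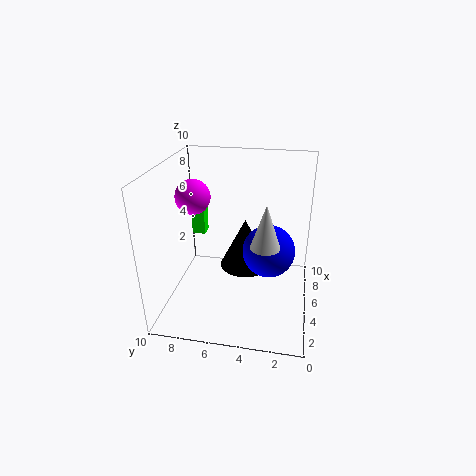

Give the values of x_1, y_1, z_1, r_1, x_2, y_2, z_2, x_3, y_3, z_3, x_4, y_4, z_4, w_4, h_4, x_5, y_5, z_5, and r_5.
x_1 = 8; y_1 = 5; z_1 = 1; r_1 = 2; x_2 = 7; y_2 = 3; z_2 = 3; x_3 = 2; y_3 = 7; z_3 = 9; x_4 = 7; y_4 = 8; z_4 = 4; w_4 = 1; h_4 = 3; x_5 = 4; y_5 = 3; z_5 = 5; r_5 = 1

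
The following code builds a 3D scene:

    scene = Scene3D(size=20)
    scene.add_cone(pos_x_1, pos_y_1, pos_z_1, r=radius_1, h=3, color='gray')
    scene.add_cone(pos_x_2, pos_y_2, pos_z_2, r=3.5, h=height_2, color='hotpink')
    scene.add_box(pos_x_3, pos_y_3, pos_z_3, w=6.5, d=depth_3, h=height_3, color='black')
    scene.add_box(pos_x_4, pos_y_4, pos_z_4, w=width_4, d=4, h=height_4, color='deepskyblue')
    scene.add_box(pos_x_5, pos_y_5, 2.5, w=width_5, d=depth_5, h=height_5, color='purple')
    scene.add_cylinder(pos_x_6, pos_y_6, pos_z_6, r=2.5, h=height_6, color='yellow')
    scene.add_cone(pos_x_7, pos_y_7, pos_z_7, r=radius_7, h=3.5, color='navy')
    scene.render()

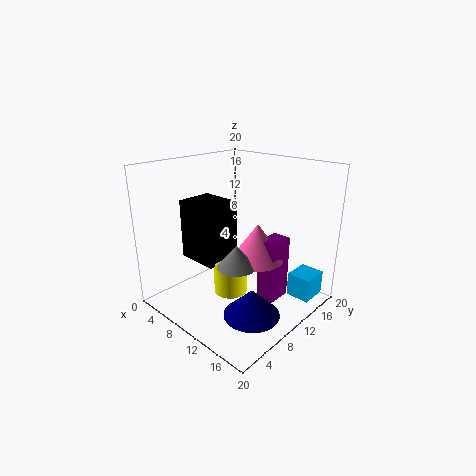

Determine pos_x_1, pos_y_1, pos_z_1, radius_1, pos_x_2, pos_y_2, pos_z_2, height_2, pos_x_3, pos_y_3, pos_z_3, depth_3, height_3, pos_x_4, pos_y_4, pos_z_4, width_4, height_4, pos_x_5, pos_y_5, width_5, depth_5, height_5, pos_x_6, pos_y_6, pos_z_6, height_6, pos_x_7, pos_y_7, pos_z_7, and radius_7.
pos_x_1 = 13
pos_y_1 = 6.5
pos_z_1 = 8
radius_1 = 2.5
pos_x_2 = 13.5
pos_y_2 = 10
pos_z_2 = 8
height_2 = 5
pos_x_3 = 0.5
pos_y_3 = 7.5
pos_z_3 = 5
depth_3 = 5.5
height_3 = 9
pos_x_4 = 15
pos_y_4 = 15.5
pos_z_4 = 0.5
width_4 = 3.5
height_4 = 3.5
pos_x_5 = 14
pos_y_5 = 9.5
width_5 = 2.5
depth_5 = 3.5
height_5 = 8.5
pos_x_6 = 8
pos_y_6 = 10.5
pos_z_6 = 0.5
height_6 = 5
pos_x_7 = 16.5
pos_y_7 = 5.5
pos_z_7 = 3
radius_7 = 3.5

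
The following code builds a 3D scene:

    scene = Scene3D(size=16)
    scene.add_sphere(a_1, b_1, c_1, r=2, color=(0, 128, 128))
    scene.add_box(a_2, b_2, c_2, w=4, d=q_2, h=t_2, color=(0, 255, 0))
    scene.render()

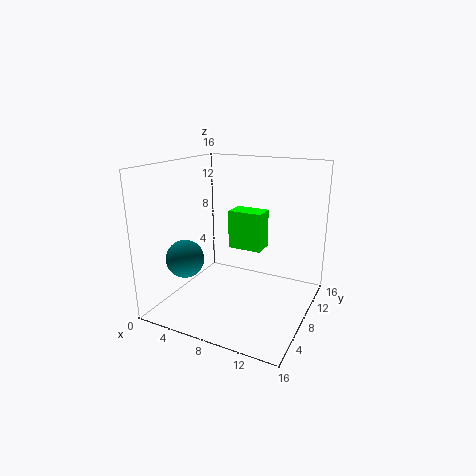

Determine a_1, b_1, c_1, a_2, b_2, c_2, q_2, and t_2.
a_1 = 4; b_1 = 3.5; c_1 = 6.5; a_2 = 6; b_2 = 9.5; c_2 = 6; q_2 = 2.5; t_2 = 4.5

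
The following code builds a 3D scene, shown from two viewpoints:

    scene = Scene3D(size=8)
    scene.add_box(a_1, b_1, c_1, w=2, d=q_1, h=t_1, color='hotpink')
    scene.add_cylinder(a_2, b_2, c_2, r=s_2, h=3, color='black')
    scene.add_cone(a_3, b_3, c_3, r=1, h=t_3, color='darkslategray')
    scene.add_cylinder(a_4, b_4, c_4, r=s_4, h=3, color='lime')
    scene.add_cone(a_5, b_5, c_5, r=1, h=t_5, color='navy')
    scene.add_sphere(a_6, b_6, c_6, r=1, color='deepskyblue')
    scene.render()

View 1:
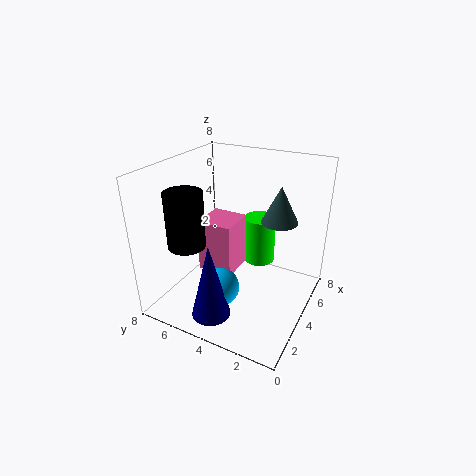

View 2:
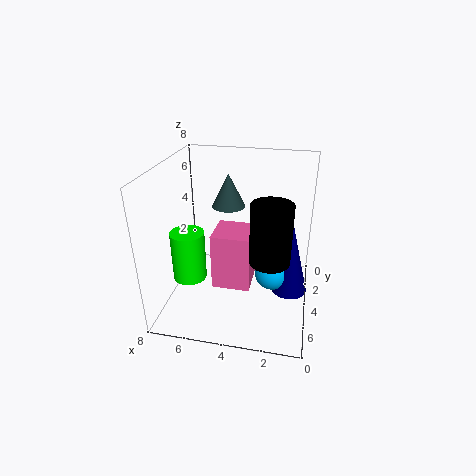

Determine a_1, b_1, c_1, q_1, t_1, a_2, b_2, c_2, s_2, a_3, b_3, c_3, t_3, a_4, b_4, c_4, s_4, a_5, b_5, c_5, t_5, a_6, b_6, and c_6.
a_1 = 3, b_1 = 4, c_1 = 2, q_1 = 2, t_1 = 3, a_2 = 2, b_2 = 6, c_2 = 4, s_2 = 1, a_3 = 5, b_3 = 2, c_3 = 5, t_3 = 2, a_4 = 7, b_4 = 4, c_4 = 1, s_4 = 1, a_5 = 1, b_5 = 4, c_5 = 1, t_5 = 4, a_6 = 2, b_6 = 4, c_6 = 2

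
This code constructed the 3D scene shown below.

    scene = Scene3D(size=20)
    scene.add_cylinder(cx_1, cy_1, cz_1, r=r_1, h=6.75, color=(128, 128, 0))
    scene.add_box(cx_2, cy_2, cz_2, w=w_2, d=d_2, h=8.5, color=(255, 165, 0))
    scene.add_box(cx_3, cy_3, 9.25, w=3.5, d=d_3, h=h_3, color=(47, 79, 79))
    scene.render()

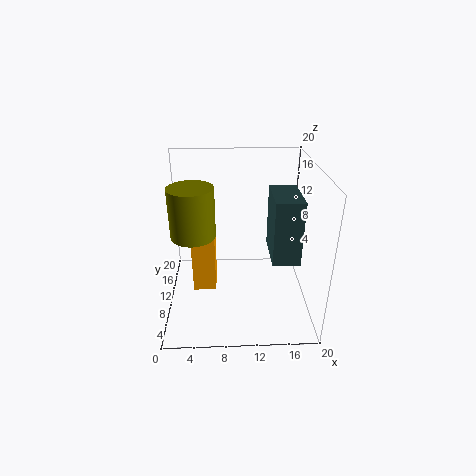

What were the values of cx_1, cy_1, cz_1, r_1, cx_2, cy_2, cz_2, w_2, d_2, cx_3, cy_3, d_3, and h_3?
cx_1 = 4, cy_1 = 9, cz_1 = 11, r_1 = 3, cx_2 = 3.5, cy_2 = 9, cz_2 = 2, w_2 = 3.25, d_2 = 5, cx_3 = 14, cy_3 = 4, d_3 = 6.25, h_3 = 8.25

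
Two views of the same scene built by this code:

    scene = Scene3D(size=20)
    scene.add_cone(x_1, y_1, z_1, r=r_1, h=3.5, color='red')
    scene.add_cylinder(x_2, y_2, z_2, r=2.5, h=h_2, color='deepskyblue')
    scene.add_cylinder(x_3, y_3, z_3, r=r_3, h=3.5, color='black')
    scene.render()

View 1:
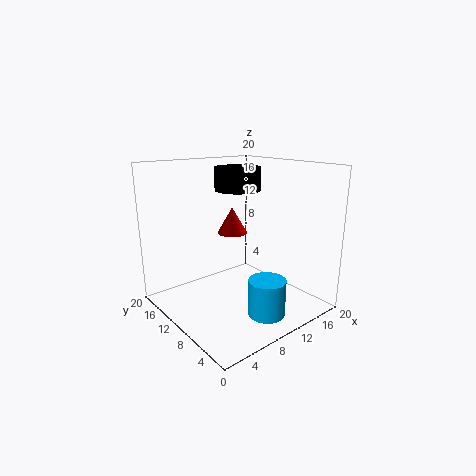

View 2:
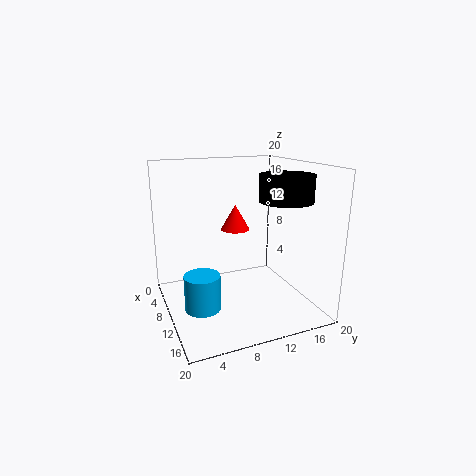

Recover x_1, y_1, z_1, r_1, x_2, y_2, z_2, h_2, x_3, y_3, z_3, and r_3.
x_1 = 9; y_1 = 10; z_1 = 11; r_1 = 2; x_2 = 10.5; y_2 = 4.5; z_2 = 0.5; h_2 = 5; x_3 = 14; y_3 = 15; z_3 = 15.5; r_3 = 3.5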